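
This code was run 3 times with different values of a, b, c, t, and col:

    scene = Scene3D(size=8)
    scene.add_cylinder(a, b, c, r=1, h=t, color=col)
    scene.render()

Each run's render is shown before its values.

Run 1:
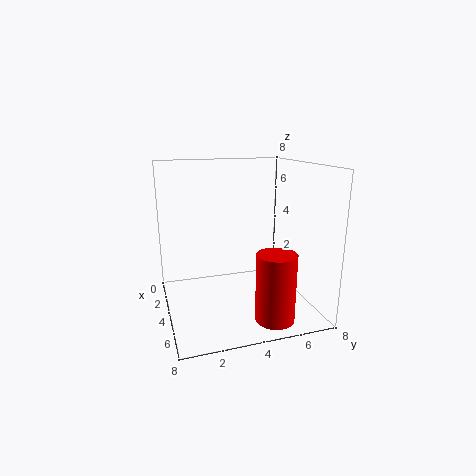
a = 7
b = 5
c = 0.5
t = 3.5
col = 'red'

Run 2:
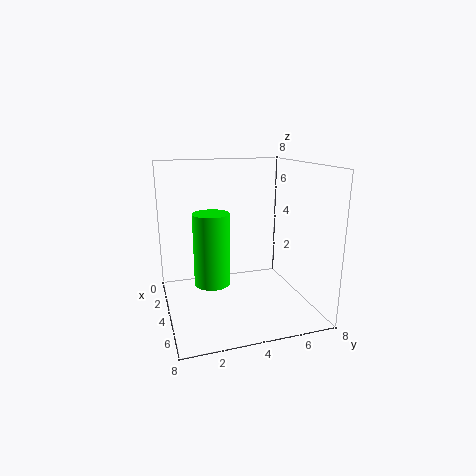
a = 4
b = 2.5
c = 1.5
t = 4
col = 'lime'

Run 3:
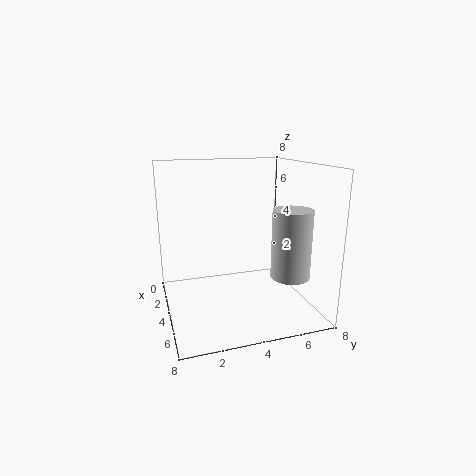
a = 6.5
b = 6
c = 2.5
t = 3.5
col = 'lightgray'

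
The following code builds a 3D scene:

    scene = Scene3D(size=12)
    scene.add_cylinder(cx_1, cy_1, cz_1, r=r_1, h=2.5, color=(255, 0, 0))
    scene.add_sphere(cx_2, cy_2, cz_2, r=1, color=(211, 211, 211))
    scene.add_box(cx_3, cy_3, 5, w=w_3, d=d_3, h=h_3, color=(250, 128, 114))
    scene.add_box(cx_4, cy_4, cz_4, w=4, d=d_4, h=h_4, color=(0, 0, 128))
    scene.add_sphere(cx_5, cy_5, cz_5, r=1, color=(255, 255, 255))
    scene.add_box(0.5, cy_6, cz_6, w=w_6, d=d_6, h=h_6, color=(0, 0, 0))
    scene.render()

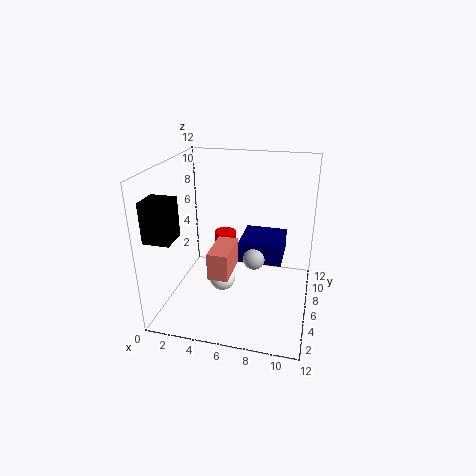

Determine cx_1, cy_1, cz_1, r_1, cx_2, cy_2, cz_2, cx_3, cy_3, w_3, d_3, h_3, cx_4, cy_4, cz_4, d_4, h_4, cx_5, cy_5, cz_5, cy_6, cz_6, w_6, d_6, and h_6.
cx_1 = 4, cy_1 = 9, cz_1 = 2.5, r_1 = 1, cx_2 = 7, cy_2 = 8, cz_2 = 3, cx_3 = 5, cy_3 = 1, w_3 = 1.5, d_3 = 3, h_3 = 2, cx_4 = 5.5, cy_4 = 8, cz_4 = 2.5, d_4 = 4, h_4 = 2, cx_5 = 5.5, cy_5 = 3, cz_5 = 4, cy_6 = 0.5, cz_6 = 7.5, w_6 = 2, d_6 = 2, h_6 = 3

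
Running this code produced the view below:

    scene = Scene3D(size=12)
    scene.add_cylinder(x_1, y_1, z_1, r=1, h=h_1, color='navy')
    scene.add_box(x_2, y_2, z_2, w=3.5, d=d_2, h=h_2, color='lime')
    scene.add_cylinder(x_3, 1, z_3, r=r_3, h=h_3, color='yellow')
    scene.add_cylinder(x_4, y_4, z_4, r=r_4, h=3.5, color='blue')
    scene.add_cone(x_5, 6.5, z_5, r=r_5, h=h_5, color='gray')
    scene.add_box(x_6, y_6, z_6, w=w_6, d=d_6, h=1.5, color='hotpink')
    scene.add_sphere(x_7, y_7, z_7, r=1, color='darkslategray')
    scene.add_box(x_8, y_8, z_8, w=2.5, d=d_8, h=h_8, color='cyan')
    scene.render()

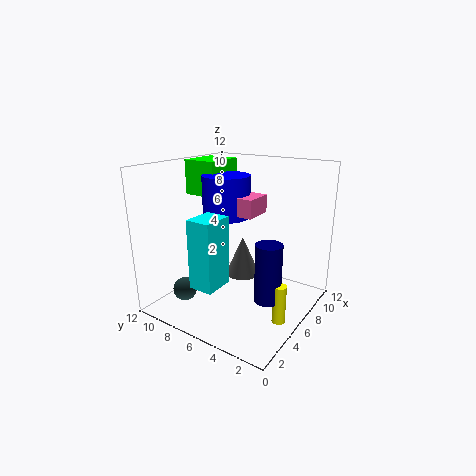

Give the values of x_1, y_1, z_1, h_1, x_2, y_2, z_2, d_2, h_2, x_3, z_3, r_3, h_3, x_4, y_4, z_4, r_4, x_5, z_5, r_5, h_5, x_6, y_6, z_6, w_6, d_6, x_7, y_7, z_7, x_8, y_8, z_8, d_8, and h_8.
x_1 = 4; y_1 = 2; z_1 = 2.5; h_1 = 4.5; x_2 = 6; y_2 = 8.5; z_2 = 9; d_2 = 3; h_2 = 3; x_3 = 4; z_3 = 1; r_3 = 0.5; h_3 = 3; x_4 = 6.5; y_4 = 7.5; z_4 = 7.5; r_4 = 2; x_5 = 7.5; z_5 = 2; r_5 = 1.5; h_5 = 3.5; x_6 = 5.5; y_6 = 4.5; z_6 = 8; w_6 = 2.5; d_6 = 1.5; x_7 = 3; y_7 = 9.5; z_7 = 1.5; x_8 = 1.5; y_8 = 5.5; z_8 = 3; d_8 = 2; h_8 = 5.5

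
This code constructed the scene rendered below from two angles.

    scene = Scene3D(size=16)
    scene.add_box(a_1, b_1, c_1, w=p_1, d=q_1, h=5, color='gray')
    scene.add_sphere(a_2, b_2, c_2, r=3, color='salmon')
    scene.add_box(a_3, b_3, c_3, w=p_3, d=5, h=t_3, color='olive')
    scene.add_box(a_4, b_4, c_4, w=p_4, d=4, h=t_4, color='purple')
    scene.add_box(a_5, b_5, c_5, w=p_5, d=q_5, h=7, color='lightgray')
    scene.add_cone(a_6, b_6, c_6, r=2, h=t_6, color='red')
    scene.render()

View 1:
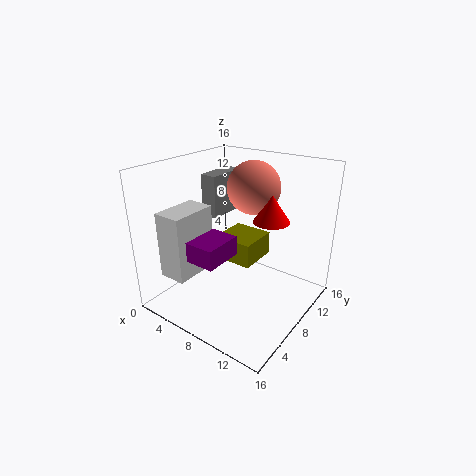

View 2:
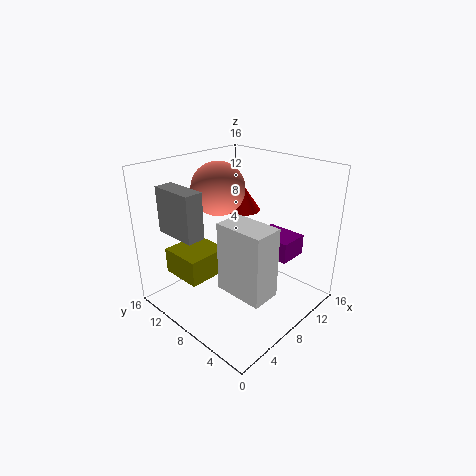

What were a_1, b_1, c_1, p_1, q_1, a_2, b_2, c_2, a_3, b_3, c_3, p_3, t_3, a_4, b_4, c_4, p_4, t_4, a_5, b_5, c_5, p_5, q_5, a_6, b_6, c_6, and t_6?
a_1 = 2
b_1 = 9
c_1 = 9
p_1 = 2
q_1 = 5
a_2 = 8
b_2 = 11
c_2 = 13
a_3 = 3
b_3 = 10
c_3 = 3
p_3 = 5
t_3 = 3
a_4 = 7
b_4 = 1
c_4 = 8
p_4 = 3
t_4 = 2
a_5 = 3
b_5 = 1
c_5 = 5
p_5 = 3
q_5 = 5
a_6 = 11
b_6 = 10
c_6 = 10
t_6 = 3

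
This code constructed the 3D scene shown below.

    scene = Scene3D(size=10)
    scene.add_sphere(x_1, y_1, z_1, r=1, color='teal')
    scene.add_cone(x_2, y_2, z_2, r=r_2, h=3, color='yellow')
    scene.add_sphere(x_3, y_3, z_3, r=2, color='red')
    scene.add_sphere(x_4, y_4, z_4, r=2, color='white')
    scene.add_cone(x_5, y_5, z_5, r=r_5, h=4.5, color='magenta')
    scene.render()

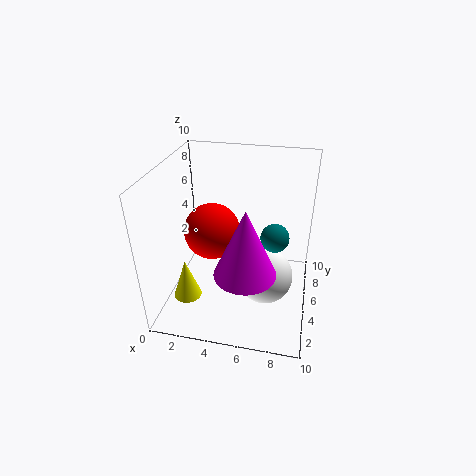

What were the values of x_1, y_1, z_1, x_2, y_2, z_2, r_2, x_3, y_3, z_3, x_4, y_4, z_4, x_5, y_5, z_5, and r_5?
x_1 = 7.5; y_1 = 5.5; z_1 = 5; x_2 = 1.5; y_2 = 3.5; z_2 = 0.5; r_2 = 1; x_3 = 3; y_3 = 5.5; z_3 = 5; x_4 = 7; y_4 = 5; z_4 = 2; x_5 = 6; y_5 = 2.5; z_5 = 4; r_5 = 2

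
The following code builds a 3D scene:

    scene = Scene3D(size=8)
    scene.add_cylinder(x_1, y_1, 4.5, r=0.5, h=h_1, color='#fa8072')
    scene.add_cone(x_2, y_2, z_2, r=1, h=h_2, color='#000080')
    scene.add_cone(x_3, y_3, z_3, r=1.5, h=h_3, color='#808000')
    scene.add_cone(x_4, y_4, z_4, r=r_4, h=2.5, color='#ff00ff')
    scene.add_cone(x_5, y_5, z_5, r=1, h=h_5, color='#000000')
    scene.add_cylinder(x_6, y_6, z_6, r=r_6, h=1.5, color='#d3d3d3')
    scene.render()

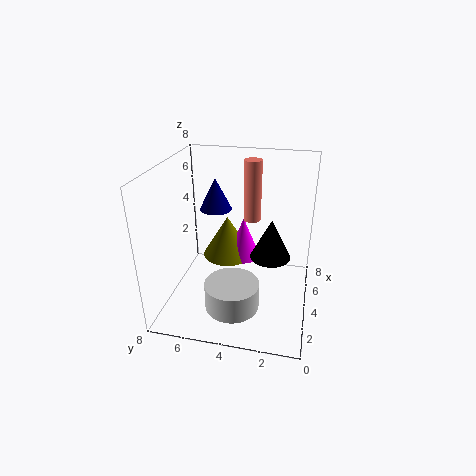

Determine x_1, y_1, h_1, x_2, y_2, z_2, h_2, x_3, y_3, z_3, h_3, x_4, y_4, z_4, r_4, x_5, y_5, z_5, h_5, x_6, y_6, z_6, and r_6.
x_1 = 5.5, y_1 = 3.5, h_1 = 3.5, x_2 = 6.5, y_2 = 6, z_2 = 4.5, h_2 = 2, x_3 = 5.5, y_3 = 5, z_3 = 2, h_3 = 2.5, x_4 = 5.5, y_4 = 4, z_4 = 2, r_4 = 1, x_5 = 2.5, y_5 = 2, z_5 = 4, h_5 = 2, x_6 = 2.5, y_6 = 4, z_6 = 0.5, r_6 = 1.5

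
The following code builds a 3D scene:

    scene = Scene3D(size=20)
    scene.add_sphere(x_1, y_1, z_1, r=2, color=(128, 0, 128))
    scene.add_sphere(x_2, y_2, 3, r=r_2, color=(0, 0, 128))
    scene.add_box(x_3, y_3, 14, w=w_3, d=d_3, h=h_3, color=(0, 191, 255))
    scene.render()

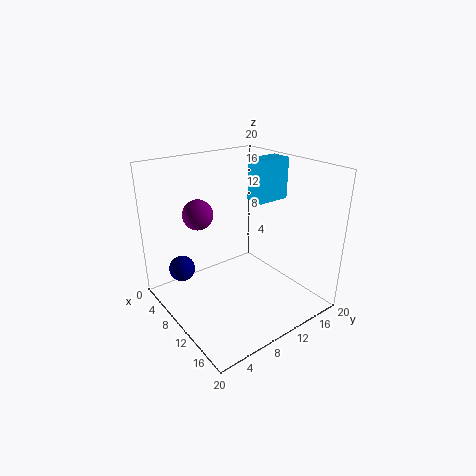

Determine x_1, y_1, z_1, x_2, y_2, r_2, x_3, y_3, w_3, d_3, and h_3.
x_1 = 8; y_1 = 5; z_1 = 14; x_2 = 2; y_2 = 5; r_2 = 2; x_3 = 7; y_3 = 14; w_3 = 3; d_3 = 5; h_3 = 6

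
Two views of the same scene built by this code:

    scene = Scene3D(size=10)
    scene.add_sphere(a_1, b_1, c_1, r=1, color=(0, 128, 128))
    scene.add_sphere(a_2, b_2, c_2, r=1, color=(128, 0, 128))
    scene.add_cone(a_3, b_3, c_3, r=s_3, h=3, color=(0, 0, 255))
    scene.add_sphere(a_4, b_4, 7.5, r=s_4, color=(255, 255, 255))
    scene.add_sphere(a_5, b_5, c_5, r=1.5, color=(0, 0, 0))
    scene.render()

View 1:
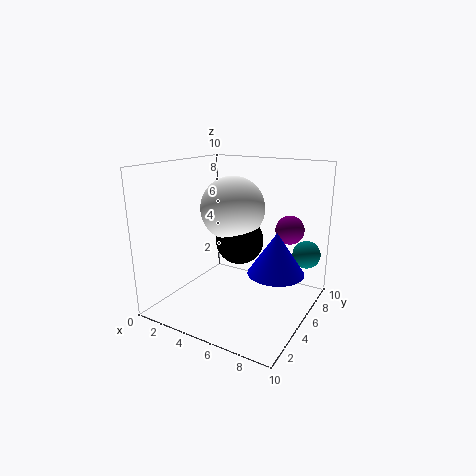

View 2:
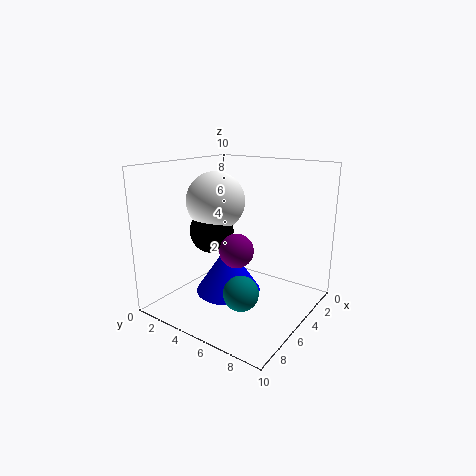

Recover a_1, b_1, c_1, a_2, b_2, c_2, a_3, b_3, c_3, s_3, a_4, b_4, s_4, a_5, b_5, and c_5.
a_1 = 9, b_1 = 8, c_1 = 3.5, a_2 = 8, b_2 = 7, c_2 = 5.5, a_3 = 7.5, b_3 = 6, c_3 = 2.5, s_3 = 2, a_4 = 5.5, b_4 = 3.5, s_4 = 2, a_5 = 6, b_5 = 3.5, c_5 = 5.5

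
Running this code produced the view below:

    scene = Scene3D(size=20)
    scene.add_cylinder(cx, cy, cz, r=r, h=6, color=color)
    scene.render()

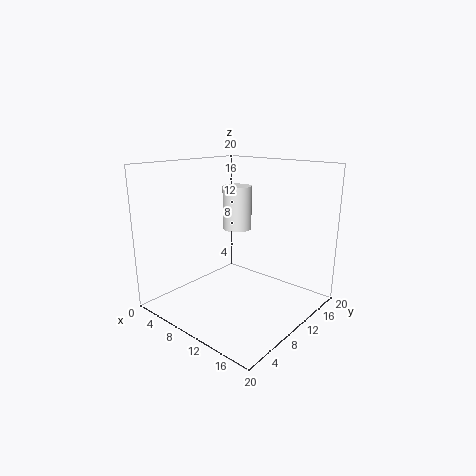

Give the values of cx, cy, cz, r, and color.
cx = 9, cy = 11, cz = 11, r = 2, color = 'white'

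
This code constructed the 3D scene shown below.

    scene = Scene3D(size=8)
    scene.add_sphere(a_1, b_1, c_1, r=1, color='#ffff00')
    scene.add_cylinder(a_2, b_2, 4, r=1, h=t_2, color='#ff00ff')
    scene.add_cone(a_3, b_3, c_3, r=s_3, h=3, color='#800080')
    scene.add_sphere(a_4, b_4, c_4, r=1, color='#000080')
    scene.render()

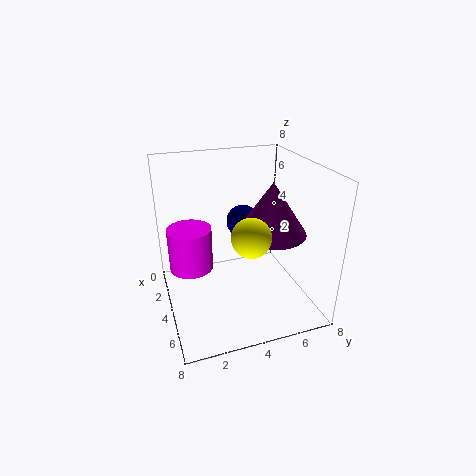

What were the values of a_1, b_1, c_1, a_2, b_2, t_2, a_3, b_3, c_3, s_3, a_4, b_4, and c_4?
a_1 = 6; b_1 = 4; c_1 = 5; a_2 = 6; b_2 = 1; t_2 = 2; a_3 = 4; b_3 = 6; c_3 = 4; s_3 = 2; a_4 = 2; b_4 = 5; c_4 = 4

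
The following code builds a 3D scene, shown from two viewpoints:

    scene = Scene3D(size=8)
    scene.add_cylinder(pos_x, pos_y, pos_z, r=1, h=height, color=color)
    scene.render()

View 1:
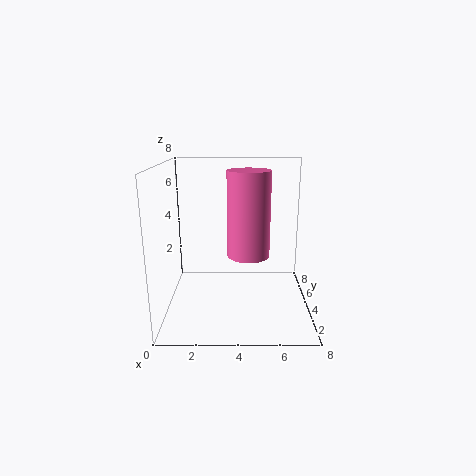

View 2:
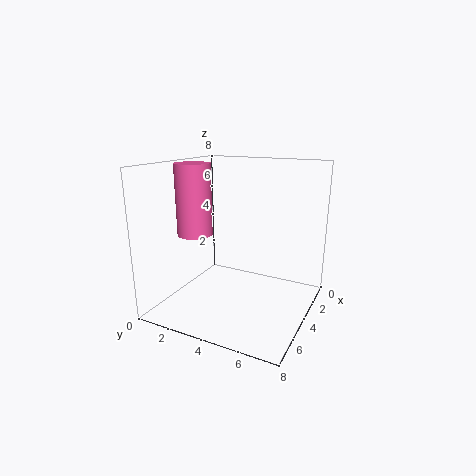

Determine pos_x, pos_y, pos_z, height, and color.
pos_x = 4.5
pos_y = 1.5
pos_z = 4
height = 4
color = 'hotpink'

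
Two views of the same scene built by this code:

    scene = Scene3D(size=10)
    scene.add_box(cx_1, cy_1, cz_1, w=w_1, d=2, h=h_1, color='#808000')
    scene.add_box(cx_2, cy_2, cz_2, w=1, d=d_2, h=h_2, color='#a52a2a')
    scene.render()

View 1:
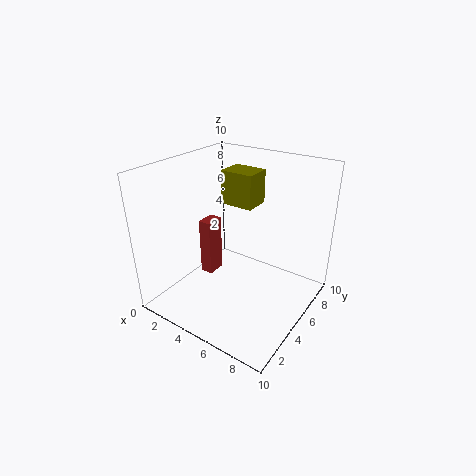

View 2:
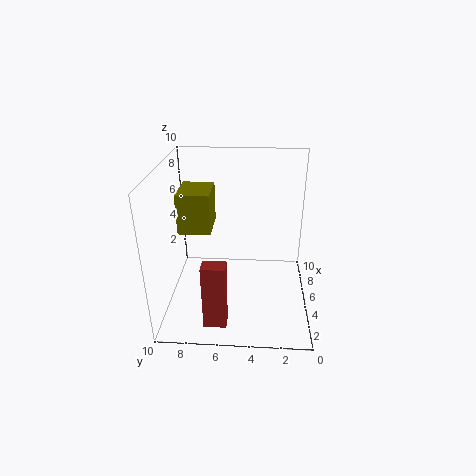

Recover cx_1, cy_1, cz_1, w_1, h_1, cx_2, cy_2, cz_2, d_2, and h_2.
cx_1 = 2.5, cy_1 = 6.5, cz_1 = 6.5, w_1 = 2.5, h_1 = 2.5, cx_2 = 1, cy_2 = 5.5, cz_2 = 0.5, d_2 = 1.5, h_2 = 4.5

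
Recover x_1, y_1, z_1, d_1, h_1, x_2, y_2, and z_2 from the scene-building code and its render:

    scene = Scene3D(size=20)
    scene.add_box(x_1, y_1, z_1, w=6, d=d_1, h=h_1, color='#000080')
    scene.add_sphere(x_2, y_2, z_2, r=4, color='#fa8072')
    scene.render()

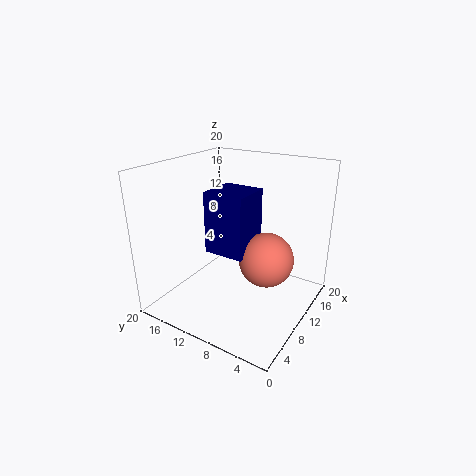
x_1 = 9
y_1 = 9
z_1 = 7
d_1 = 6
h_1 = 9
x_2 = 13
y_2 = 7
z_2 = 6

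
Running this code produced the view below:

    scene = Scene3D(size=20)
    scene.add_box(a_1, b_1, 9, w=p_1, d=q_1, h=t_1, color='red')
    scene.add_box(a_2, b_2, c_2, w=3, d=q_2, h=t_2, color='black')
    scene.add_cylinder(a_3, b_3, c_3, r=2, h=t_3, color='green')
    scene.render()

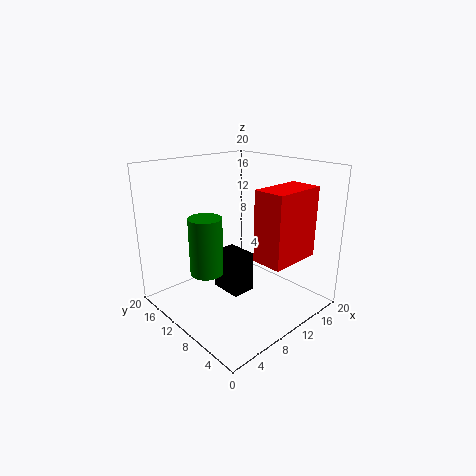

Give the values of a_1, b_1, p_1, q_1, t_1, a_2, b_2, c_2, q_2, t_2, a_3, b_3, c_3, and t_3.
a_1 = 8, b_1 = 1, p_1 = 7, q_1 = 4, t_1 = 9, a_2 = 5, b_2 = 5, c_2 = 5, q_2 = 4, t_2 = 5, a_3 = 3, b_3 = 8, c_3 = 8, t_3 = 7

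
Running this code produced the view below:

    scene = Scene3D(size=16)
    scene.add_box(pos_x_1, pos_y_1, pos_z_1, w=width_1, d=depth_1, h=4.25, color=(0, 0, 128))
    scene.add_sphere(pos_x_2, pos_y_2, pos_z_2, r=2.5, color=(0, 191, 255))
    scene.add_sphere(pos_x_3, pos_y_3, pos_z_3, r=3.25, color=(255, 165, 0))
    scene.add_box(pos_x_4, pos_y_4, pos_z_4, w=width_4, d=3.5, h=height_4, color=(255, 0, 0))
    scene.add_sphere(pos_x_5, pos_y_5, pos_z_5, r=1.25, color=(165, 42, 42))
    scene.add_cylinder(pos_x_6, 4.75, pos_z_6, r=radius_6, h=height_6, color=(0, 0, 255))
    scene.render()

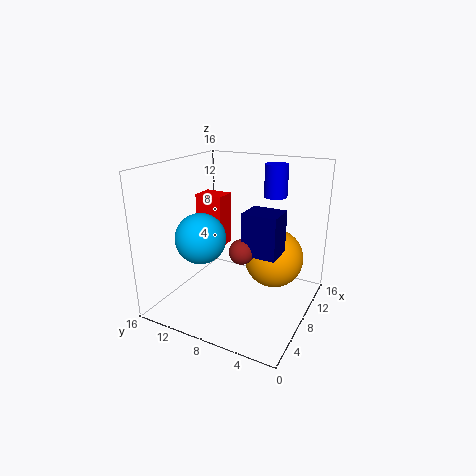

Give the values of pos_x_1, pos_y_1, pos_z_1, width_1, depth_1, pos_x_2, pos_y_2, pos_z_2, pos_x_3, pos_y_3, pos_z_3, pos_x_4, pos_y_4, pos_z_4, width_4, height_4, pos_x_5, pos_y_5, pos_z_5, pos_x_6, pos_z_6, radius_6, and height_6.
pos_x_1 = 4.25, pos_y_1 = 2.25, pos_z_1 = 8, width_1 = 3, depth_1 = 3.5, pos_x_2 = 3, pos_y_2 = 9.5, pos_z_2 = 9.5, pos_x_3 = 9.5, pos_y_3 = 4.25, pos_z_3 = 5.75, pos_x_4 = 10.5, pos_y_4 = 11.75, pos_z_4 = 5, width_4 = 2.75, height_4 = 6.5, pos_x_5 = 4.5, pos_y_5 = 5.75, pos_z_5 = 8.25, pos_x_6 = 10.5, pos_z_6 = 12.5, radius_6 = 1.25, height_6 = 3.5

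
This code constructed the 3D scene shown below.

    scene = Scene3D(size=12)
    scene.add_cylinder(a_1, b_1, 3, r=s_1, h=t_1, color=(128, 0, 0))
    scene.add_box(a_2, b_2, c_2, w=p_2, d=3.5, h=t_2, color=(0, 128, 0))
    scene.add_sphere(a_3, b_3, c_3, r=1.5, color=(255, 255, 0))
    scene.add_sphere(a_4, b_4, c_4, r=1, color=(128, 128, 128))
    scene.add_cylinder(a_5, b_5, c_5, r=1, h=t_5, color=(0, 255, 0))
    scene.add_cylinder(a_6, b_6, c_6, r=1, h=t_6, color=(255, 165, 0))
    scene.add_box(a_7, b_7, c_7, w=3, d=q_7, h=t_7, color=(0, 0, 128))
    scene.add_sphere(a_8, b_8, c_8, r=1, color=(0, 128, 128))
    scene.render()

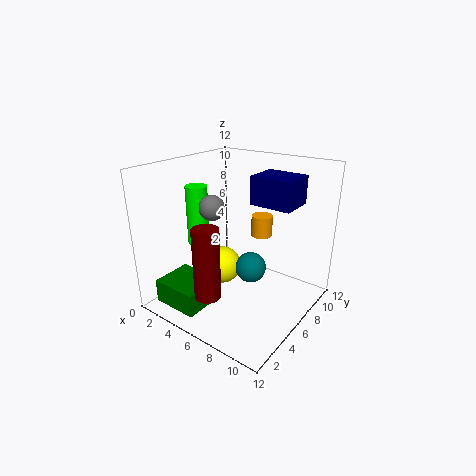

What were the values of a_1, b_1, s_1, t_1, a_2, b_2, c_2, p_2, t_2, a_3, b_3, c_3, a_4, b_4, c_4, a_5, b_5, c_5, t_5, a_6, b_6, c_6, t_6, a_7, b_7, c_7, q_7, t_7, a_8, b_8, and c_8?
a_1 = 6.5; b_1 = 1.5; s_1 = 1; t_1 = 5.5; a_2 = 1; b_2 = 1; c_2 = 0.5; p_2 = 4; t_2 = 2; a_3 = 5.5; b_3 = 4.5; c_3 = 4; a_4 = 5; b_4 = 4; c_4 = 9; a_5 = 1; b_5 = 6.5; c_5 = 4; t_5 = 5.5; a_6 = 5.5; b_6 = 10.5; c_6 = 4.5; t_6 = 2; a_7 = 8.5; b_7 = 4; c_7 = 10; q_7 = 2.5; t_7 = 2; a_8 = 10; b_8 = 2; c_8 = 6.5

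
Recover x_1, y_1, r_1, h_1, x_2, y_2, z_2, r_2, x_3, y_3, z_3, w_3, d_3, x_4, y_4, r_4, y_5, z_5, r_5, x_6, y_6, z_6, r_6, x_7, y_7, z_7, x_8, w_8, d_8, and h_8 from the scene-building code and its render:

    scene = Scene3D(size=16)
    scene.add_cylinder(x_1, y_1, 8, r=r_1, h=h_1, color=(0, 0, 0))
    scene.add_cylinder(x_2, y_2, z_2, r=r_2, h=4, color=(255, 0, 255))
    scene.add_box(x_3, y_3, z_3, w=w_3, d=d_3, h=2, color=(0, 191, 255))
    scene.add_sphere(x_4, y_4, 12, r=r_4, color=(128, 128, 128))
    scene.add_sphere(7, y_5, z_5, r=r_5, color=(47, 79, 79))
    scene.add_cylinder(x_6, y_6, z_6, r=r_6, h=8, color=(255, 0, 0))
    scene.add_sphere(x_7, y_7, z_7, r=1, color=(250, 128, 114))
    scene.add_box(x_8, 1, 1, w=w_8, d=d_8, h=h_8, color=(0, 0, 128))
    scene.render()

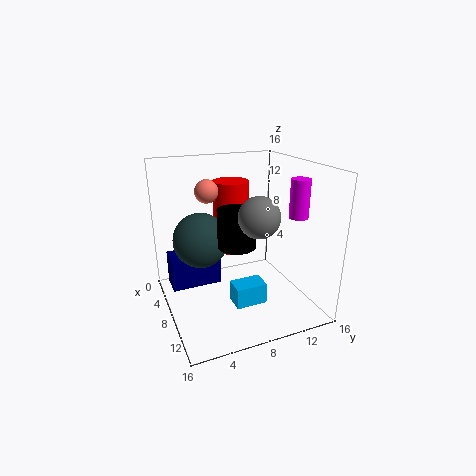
x_1 = 10; y_1 = 7; r_1 = 2; h_1 = 4; x_2 = 12; y_2 = 13; z_2 = 11; r_2 = 1; x_3 = 13; y_3 = 5; z_3 = 4; w_3 = 2; d_3 = 3; x_4 = 13; y_4 = 8; r_4 = 2; y_5 = 4; z_5 = 8; r_5 = 3; x_6 = 6; y_6 = 8; z_6 = 6; r_6 = 2; x_7 = 13; y_7 = 3; z_7 = 15; x_8 = 2; w_8 = 3; d_8 = 6; h_8 = 4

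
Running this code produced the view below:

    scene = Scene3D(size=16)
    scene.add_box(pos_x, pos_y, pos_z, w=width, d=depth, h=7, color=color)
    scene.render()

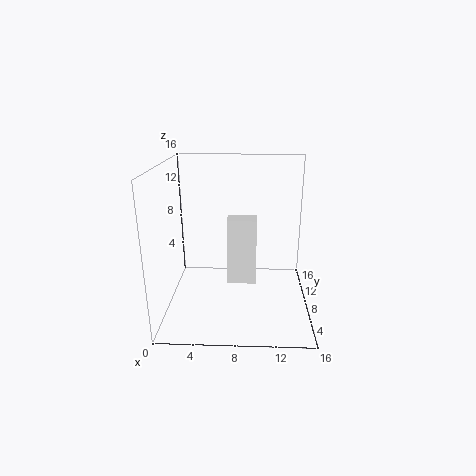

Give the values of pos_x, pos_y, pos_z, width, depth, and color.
pos_x = 7, pos_y = 5, pos_z = 4, width = 3, depth = 2, color = 'white'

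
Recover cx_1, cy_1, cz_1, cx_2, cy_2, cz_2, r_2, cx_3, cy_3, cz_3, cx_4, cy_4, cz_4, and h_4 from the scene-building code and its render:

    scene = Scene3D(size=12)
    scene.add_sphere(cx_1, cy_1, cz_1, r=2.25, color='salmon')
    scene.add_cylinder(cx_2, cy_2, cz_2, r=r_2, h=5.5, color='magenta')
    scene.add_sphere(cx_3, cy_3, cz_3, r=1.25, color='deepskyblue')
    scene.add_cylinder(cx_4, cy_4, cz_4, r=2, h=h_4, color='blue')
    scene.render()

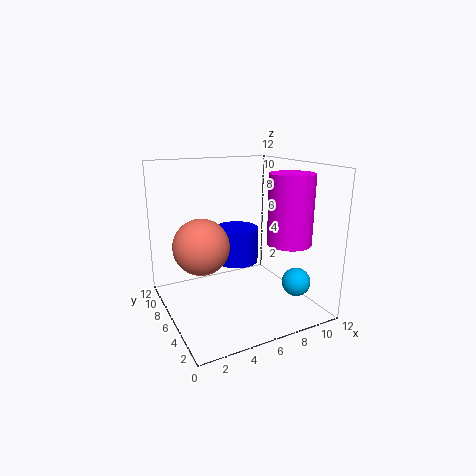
cx_1 = 2.75; cy_1 = 6; cz_1 = 5.75; cx_2 = 9; cy_2 = 3; cz_2 = 6; r_2 = 1.75; cx_3 = 10.75; cy_3 = 4; cz_3 = 1.75; cx_4 = 7.25; cy_4 = 8.75; cz_4 = 2.75; h_4 = 3.25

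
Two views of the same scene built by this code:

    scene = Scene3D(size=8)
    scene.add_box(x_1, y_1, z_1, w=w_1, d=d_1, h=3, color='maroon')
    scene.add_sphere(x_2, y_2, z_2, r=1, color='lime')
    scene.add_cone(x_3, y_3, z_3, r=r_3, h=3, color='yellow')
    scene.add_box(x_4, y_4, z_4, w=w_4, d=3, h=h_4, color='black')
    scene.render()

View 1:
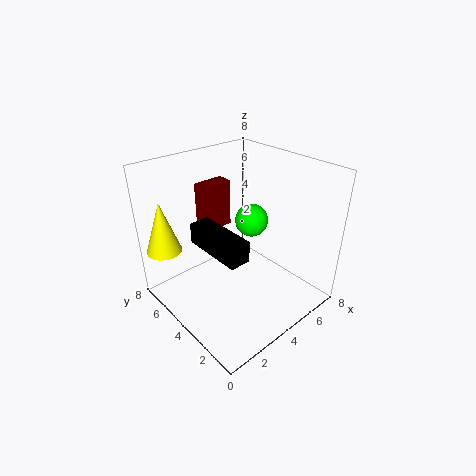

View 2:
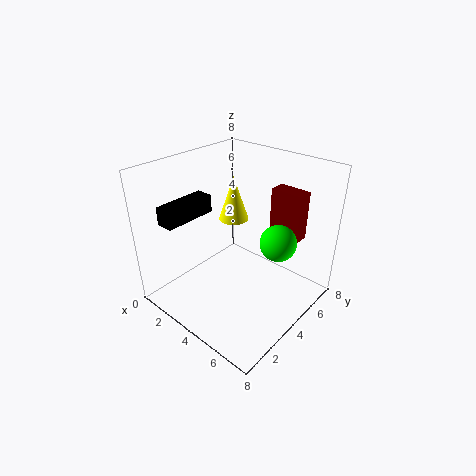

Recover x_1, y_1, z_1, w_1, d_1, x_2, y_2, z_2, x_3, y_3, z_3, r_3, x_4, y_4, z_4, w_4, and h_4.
x_1 = 4; y_1 = 7; z_1 = 3; w_1 = 2; d_1 = 1; x_2 = 6; y_2 = 5; z_2 = 4; x_3 = 1; y_3 = 7; z_3 = 3; r_3 = 1; x_4 = 1; y_4 = 1; z_4 = 5; w_4 = 1; h_4 = 1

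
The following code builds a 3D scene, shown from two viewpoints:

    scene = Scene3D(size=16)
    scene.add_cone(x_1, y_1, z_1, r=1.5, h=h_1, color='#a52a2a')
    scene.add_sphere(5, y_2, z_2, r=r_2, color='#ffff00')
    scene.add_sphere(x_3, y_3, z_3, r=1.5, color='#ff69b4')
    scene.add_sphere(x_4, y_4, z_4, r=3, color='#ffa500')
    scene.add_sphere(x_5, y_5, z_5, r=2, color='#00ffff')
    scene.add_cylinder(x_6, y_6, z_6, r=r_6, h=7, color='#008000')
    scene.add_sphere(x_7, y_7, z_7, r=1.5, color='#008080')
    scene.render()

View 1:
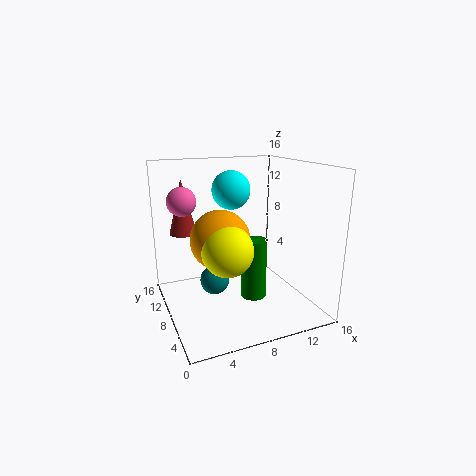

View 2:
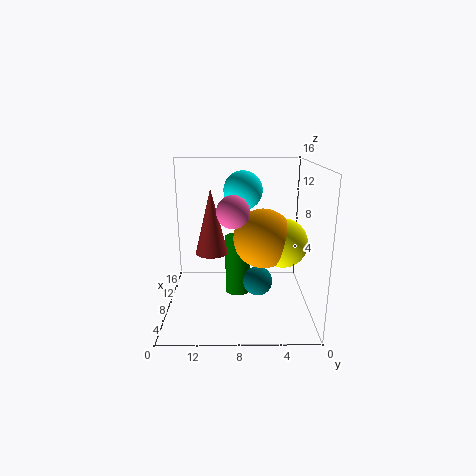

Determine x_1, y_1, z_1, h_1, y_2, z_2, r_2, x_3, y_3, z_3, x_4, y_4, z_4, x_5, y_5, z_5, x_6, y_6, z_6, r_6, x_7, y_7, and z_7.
x_1 = 2.5
y_1 = 10.5
z_1 = 8.5
h_1 = 6
y_2 = 3.5
z_2 = 8.5
r_2 = 2.5
x_3 = 2
y_3 = 8.5
z_3 = 12.5
x_4 = 5
y_4 = 5.5
z_4 = 9
x_5 = 7
y_5 = 7.5
z_5 = 13.5
x_6 = 10
y_6 = 8
z_6 = 0.5
r_6 = 1.5
x_7 = 4.5
y_7 = 6
z_7 = 4.5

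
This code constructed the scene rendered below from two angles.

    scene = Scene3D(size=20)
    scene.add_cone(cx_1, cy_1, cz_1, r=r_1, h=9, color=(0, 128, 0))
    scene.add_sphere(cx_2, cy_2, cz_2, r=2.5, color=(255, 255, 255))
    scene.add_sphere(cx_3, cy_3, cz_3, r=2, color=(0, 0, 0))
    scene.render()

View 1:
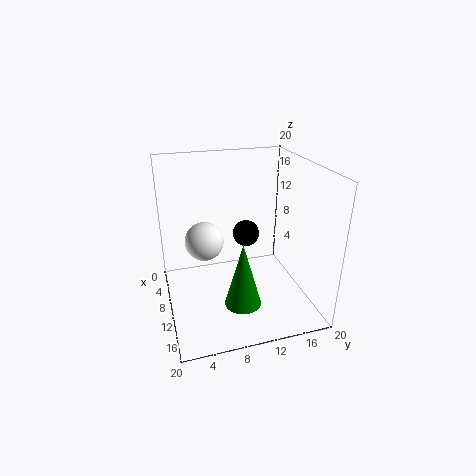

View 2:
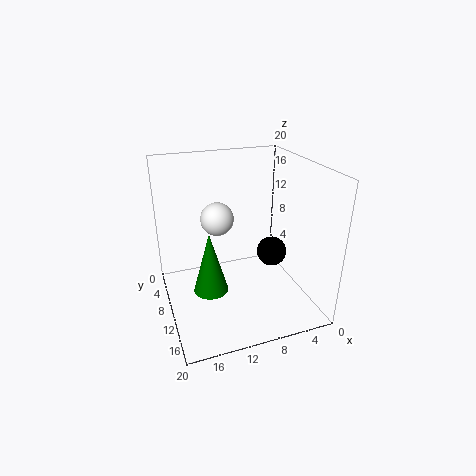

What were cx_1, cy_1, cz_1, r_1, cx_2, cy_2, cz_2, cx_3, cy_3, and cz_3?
cx_1 = 14; cy_1 = 9.5; cz_1 = 2; r_1 = 2.5; cx_2 = 11.5; cy_2 = 5; cz_2 = 11; cx_3 = 6; cy_3 = 12.5; cz_3 = 8.5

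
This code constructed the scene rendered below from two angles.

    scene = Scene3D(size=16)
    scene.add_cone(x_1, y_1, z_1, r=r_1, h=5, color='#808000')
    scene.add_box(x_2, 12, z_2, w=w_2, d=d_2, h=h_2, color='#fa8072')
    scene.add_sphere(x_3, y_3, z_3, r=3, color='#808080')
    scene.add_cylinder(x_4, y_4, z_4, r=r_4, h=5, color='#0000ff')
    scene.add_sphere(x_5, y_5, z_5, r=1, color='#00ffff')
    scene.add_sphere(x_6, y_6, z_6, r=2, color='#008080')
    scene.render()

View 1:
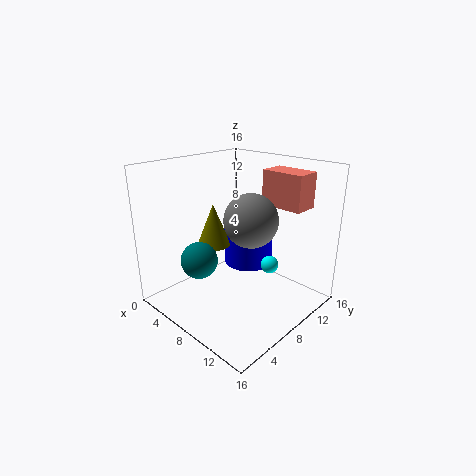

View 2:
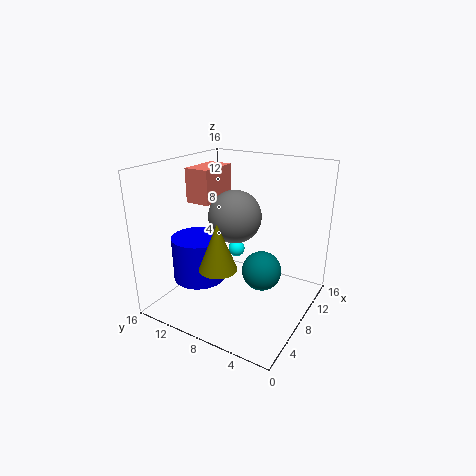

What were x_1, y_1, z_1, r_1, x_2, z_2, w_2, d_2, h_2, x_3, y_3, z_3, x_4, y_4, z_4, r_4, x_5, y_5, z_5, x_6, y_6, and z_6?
x_1 = 4, y_1 = 8, z_1 = 6, r_1 = 2, x_2 = 8, z_2 = 11, w_2 = 5, d_2 = 3, h_2 = 4, x_3 = 9, y_3 = 9, z_3 = 10, x_4 = 6, y_4 = 12, z_4 = 3, r_4 = 3, x_5 = 11, y_5 = 10, z_5 = 5, x_6 = 6, y_6 = 4, z_6 = 6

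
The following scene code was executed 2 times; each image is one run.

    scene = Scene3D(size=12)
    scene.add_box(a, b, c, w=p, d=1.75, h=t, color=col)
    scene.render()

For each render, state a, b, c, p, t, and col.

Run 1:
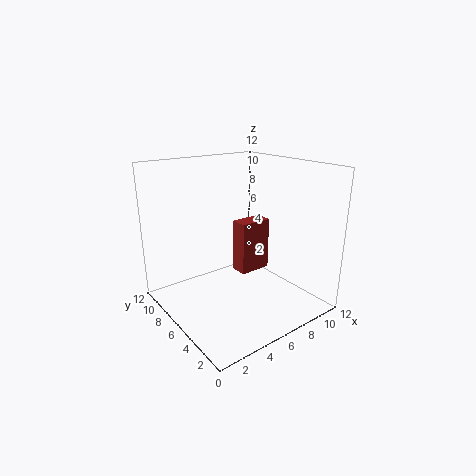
a = 8.75
b = 8.75
c = 0.5
p = 3.25
t = 5.25
col = 'brown'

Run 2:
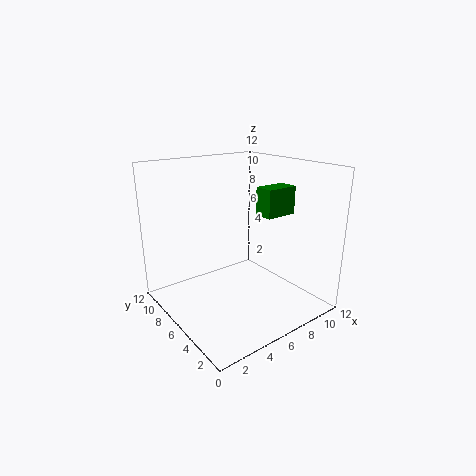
a = 8.75
b = 5.25
c = 7.25
p = 3
t = 2.5
col = 'green'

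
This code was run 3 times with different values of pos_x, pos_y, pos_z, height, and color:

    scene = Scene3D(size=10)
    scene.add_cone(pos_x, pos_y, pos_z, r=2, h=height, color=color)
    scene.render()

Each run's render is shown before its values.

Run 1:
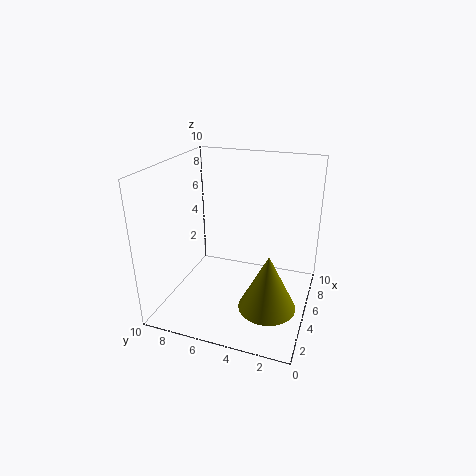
pos_x = 4, pos_y = 2.5, pos_z = 0.5, height = 4, color = 'olive'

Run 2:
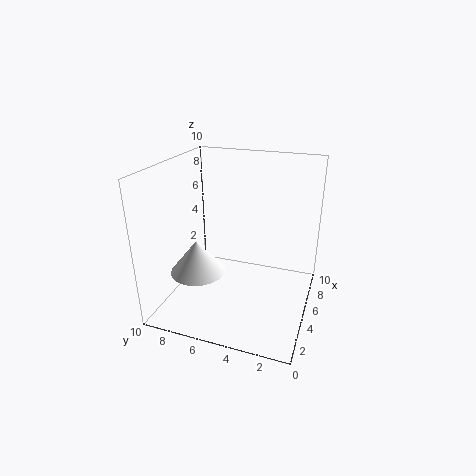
pos_x = 4.5, pos_y = 8, pos_z = 2, height = 2.5, color = 'white'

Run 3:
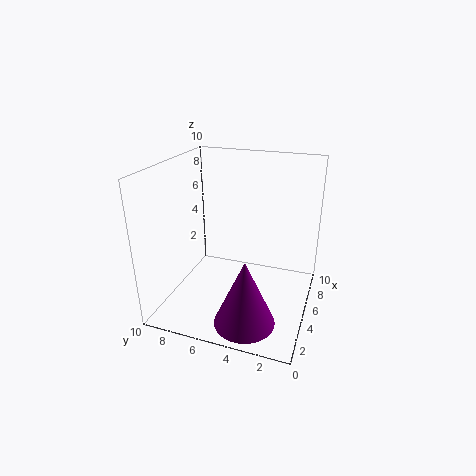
pos_x = 2, pos_y = 3.5, pos_z = 0.5, height = 4.5, color = 'purple'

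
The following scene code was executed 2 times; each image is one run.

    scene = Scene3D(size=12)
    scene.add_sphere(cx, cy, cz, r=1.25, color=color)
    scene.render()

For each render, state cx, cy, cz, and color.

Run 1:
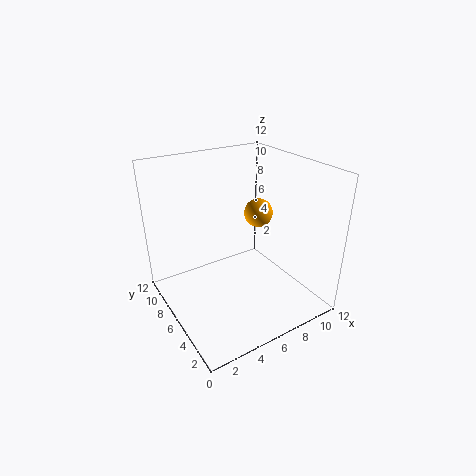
cx = 8.75; cy = 7; cz = 7.25; color = 'orange'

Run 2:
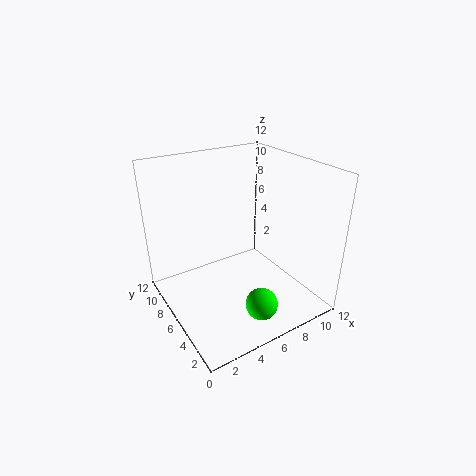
cx = 5.5; cy = 1.75; cz = 2.25; color = 'lime'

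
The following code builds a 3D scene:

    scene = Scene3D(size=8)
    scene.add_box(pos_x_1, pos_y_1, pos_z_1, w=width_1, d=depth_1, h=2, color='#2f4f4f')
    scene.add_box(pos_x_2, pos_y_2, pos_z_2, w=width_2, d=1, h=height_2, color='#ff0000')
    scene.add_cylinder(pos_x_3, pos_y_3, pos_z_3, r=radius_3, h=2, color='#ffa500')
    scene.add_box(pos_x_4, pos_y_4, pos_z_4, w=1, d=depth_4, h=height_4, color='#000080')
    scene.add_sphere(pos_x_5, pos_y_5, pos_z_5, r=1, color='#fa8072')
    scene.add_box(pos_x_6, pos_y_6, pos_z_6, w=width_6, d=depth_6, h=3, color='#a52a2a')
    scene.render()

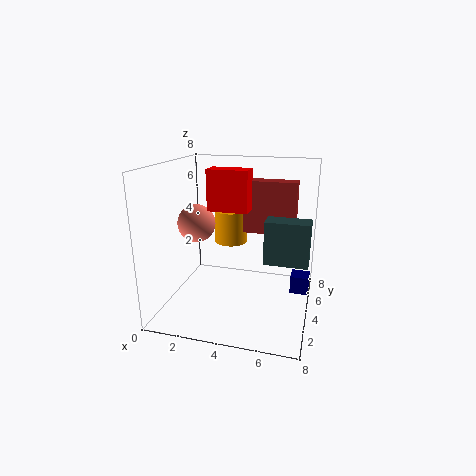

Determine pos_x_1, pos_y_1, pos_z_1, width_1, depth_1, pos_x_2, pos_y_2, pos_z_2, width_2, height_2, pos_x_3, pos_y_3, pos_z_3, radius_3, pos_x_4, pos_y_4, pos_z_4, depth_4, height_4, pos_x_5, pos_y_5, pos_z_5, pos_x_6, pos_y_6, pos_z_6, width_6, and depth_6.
pos_x_1 = 6, pos_y_1 = 1, pos_z_1 = 4, width_1 = 2, depth_1 = 1, pos_x_2 = 3, pos_y_2 = 2, pos_z_2 = 6, width_2 = 2, height_2 = 2, pos_x_3 = 3, pos_y_3 = 6, pos_z_3 = 3, radius_3 = 1, pos_x_4 = 7, pos_y_4 = 4, pos_z_4 = 1, depth_4 = 1, height_4 = 1, pos_x_5 = 2, pos_y_5 = 3, pos_z_5 = 5, pos_x_6 = 4, pos_y_6 = 5, pos_z_6 = 4, width_6 = 3, depth_6 = 1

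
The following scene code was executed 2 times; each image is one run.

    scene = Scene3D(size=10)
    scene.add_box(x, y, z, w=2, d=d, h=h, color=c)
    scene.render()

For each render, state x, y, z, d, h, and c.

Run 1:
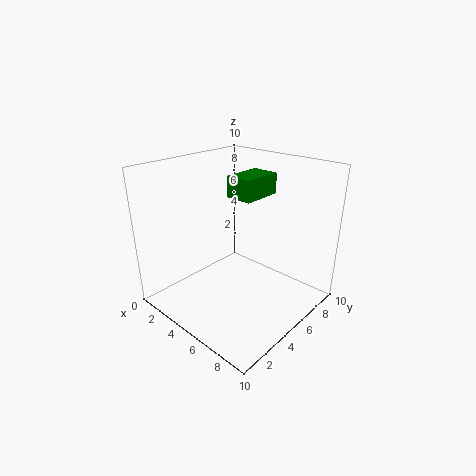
x = 3.5, y = 5.5, z = 7.5, d = 3, h = 1.5, c = 'green'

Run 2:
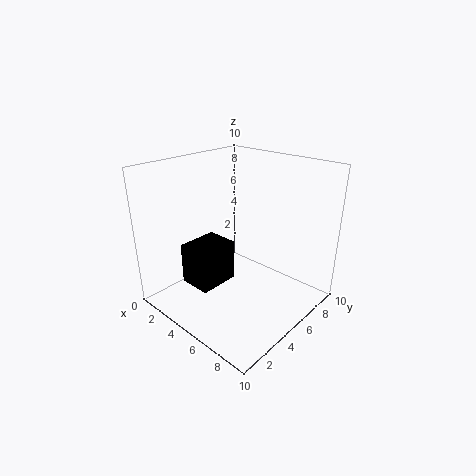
x = 4.5, y = 0.5, z = 3.5, d = 2.5, h = 2.5, c = 'black'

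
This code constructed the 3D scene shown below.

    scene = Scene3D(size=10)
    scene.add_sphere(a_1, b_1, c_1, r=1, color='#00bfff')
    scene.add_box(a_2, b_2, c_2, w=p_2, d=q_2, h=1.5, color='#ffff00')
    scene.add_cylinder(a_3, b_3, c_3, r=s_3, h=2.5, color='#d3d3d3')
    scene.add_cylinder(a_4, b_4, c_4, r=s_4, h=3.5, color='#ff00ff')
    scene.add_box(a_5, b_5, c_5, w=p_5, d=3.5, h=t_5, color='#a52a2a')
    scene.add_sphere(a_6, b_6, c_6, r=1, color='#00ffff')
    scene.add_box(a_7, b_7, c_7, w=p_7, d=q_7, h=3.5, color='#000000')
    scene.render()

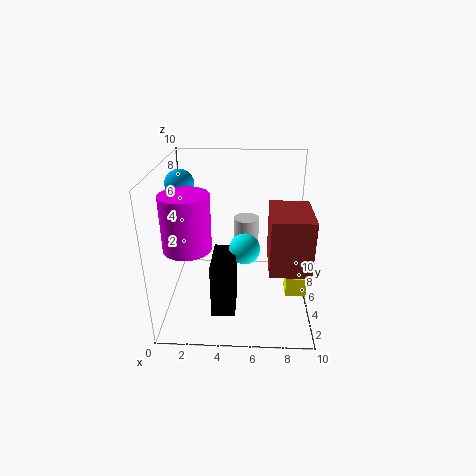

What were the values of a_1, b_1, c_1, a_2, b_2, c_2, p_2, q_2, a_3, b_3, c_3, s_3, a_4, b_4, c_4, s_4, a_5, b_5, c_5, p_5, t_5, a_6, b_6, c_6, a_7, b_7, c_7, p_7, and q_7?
a_1 = 1; b_1 = 6; c_1 = 8.5; a_2 = 8.5; b_2 = 4.5; c_2 = 0.5; p_2 = 1.5; q_2 = 1.5; a_3 = 5.5; b_3 = 8.5; c_3 = 2.5; s_3 = 1; a_4 = 2; b_4 = 2.5; c_4 = 5.5; s_4 = 1.5; a_5 = 7; b_5 = 1; c_5 = 4.5; p_5 = 2.5; t_5 = 3.5; a_6 = 5.5; b_6 = 3.5; c_6 = 5; a_7 = 3.5; b_7 = 1; c_7 = 1.5; p_7 = 1.5; q_7 = 3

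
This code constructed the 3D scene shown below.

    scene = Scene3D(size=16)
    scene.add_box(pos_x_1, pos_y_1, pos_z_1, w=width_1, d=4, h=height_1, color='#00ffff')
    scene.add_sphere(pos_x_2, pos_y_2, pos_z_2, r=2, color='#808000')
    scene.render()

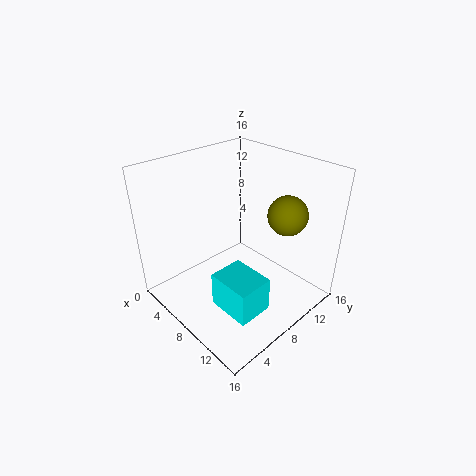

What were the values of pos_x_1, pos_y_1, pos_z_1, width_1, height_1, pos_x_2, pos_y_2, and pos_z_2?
pos_x_1 = 8
pos_y_1 = 4
pos_z_1 = 1
width_1 = 5
height_1 = 4
pos_x_2 = 13
pos_y_2 = 10
pos_z_2 = 12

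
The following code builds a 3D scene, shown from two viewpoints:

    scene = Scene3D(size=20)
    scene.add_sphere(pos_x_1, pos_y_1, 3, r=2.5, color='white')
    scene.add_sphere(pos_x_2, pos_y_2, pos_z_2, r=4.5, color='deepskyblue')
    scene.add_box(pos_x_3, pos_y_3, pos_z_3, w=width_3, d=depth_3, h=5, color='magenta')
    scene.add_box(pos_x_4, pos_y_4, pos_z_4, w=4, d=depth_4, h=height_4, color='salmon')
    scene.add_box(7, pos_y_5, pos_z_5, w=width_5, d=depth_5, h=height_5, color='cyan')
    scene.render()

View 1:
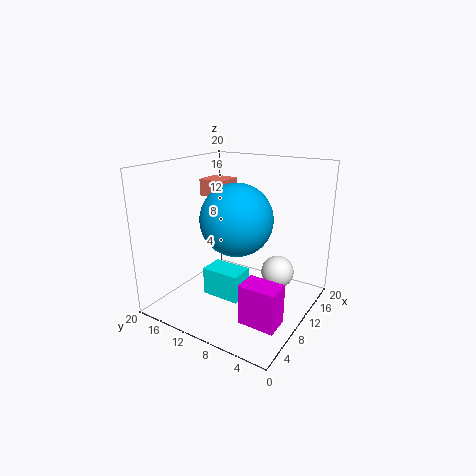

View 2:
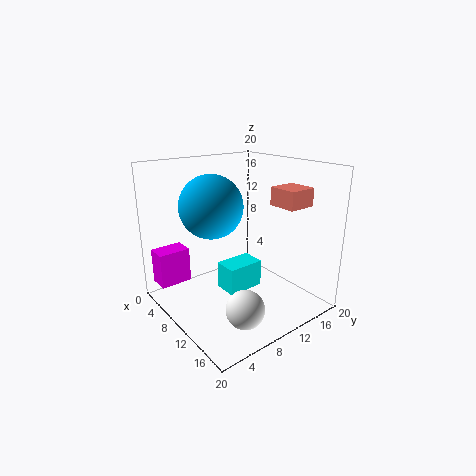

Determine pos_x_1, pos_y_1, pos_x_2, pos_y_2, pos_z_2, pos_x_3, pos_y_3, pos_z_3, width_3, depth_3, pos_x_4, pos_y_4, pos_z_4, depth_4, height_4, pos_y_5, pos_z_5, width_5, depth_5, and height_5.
pos_x_1 = 16; pos_y_1 = 6.5; pos_x_2 = 6.5; pos_y_2 = 8; pos_z_2 = 14; pos_x_3 = 2; pos_y_3 = 0.5; pos_z_3 = 3; width_3 = 3; depth_3 = 4.5; pos_x_4 = 12; pos_y_4 = 14; pos_z_4 = 14.5; depth_4 = 4; height_4 = 2.5; pos_y_5 = 8.5; pos_z_5 = 1.5; width_5 = 3.5; depth_5 = 5.5; height_5 = 4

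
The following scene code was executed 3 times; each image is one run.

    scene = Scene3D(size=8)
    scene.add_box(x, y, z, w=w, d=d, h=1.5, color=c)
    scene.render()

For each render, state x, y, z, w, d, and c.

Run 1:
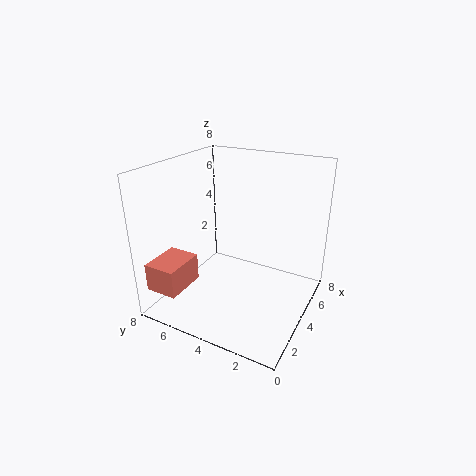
x = 0.25
y = 5.75
z = 1.75
w = 2.25
d = 1.75
c = 'salmon'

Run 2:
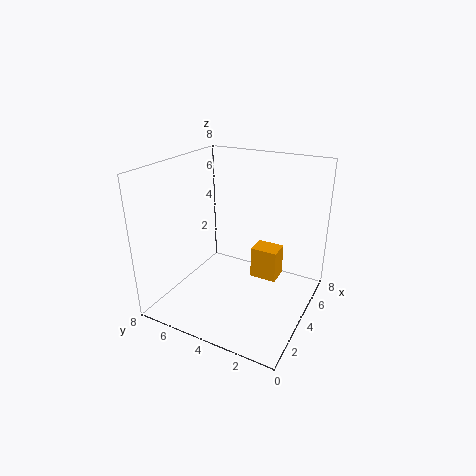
x = 2
y = 1
z = 3.25
w = 1
d = 1.25
c = 'orange'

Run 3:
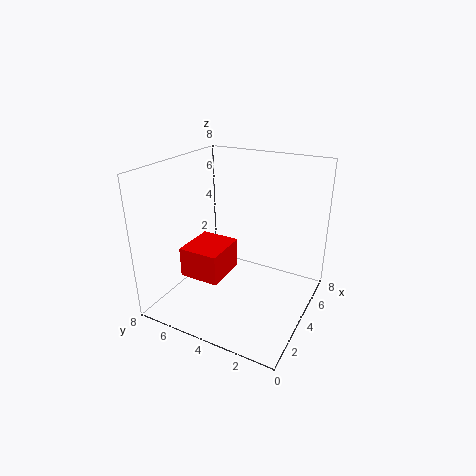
x = 0.75
y = 3.5
z = 3
w = 2.25
d = 2
c = 'red'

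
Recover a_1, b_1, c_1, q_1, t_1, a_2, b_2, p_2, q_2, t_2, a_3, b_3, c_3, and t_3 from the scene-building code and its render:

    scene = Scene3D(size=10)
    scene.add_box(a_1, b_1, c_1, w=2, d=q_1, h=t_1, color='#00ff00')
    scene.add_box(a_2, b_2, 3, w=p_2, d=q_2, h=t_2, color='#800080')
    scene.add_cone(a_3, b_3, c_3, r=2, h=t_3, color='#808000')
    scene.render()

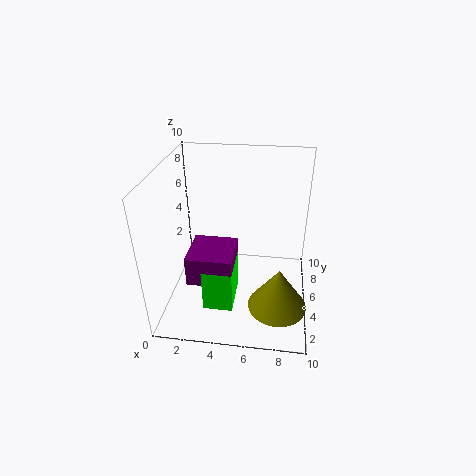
a_1 = 3
b_1 = 2
c_1 = 1
q_1 = 3
t_1 = 3
a_2 = 2
b_2 = 2
p_2 = 3
q_2 = 3
t_2 = 2
a_3 = 8
b_3 = 3
c_3 = 1
t_3 = 3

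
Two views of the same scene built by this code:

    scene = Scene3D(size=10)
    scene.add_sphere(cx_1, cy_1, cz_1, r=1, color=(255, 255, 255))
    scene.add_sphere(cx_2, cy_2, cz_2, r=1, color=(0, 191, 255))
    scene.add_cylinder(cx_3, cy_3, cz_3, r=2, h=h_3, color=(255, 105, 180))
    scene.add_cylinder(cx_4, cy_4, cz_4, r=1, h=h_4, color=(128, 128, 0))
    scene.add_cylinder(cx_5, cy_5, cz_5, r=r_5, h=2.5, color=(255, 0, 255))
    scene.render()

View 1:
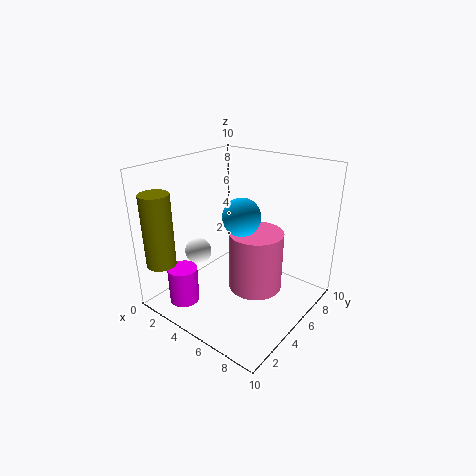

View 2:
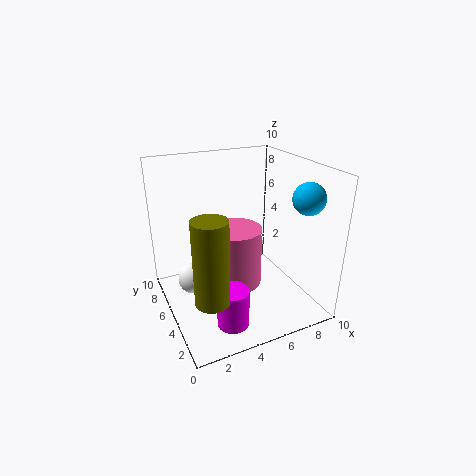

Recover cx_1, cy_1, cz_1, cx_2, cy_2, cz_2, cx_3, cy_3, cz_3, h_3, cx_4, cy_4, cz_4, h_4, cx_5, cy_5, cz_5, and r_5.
cx_1 = 1.5; cy_1 = 4.5; cz_1 = 3; cx_2 = 8; cy_2 = 1.5; cz_2 = 8.5; cx_3 = 5.5; cy_3 = 6.5; cz_3 = 0.5; h_3 = 4.5; cx_4 = 1.5; cy_4 = 1; cz_4 = 3.5; h_4 = 5; cx_5 = 3; cy_5 = 1.5; cz_5 = 1; r_5 = 1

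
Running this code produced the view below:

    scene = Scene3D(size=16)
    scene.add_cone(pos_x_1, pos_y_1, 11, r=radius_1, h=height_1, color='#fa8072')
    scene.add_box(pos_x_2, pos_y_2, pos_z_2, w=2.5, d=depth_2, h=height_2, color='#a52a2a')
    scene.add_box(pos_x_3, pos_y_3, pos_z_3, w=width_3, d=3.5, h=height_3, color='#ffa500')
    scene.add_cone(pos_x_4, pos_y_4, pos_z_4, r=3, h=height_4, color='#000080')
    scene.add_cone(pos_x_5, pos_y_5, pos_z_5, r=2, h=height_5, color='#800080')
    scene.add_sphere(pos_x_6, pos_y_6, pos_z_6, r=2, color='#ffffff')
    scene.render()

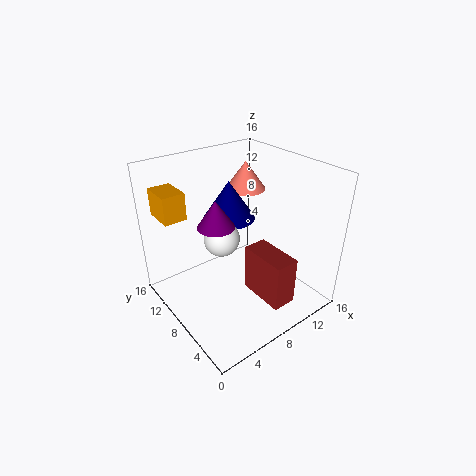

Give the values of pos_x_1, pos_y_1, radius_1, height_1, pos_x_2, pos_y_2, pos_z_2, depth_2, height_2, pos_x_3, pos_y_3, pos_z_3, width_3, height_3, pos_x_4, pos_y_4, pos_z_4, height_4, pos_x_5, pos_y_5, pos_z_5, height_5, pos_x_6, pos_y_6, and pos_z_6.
pos_x_1 = 13
pos_y_1 = 13
radius_1 = 2.5
height_1 = 3.5
pos_x_2 = 7
pos_y_2 = 0.5
pos_z_2 = 3.5
depth_2 = 5
height_2 = 5
pos_x_3 = 1
pos_y_3 = 11
pos_z_3 = 10.5
width_3 = 2.5
height_3 = 3
pos_x_4 = 9
pos_y_4 = 11
pos_z_4 = 9
height_4 = 4.5
pos_x_5 = 5.5
pos_y_5 = 8.5
pos_z_5 = 10
height_5 = 3
pos_x_6 = 6.5
pos_y_6 = 9
pos_z_6 = 8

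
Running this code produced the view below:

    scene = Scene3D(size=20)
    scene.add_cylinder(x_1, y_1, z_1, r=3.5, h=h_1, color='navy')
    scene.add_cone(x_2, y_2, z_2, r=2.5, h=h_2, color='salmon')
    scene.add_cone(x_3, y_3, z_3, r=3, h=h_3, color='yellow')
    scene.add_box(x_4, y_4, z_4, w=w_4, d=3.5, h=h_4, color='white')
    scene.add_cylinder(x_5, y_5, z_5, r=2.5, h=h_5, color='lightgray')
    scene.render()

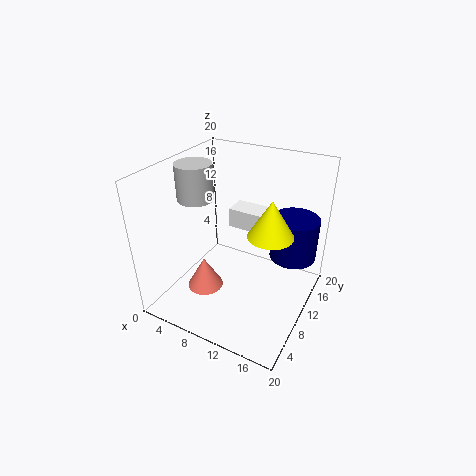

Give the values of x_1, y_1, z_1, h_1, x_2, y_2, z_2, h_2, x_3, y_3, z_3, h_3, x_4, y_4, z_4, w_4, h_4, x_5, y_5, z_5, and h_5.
x_1 = 16; y_1 = 16.5; z_1 = 5; h_1 = 6.5; x_2 = 6.5; y_2 = 6.5; z_2 = 3; h_2 = 4.5; x_3 = 15; y_3 = 9.5; z_3 = 12; h_3 = 5; x_4 = 6; y_4 = 14.5; z_4 = 8.5; w_4 = 6; h_4 = 3; x_5 = 4; y_5 = 9; z_5 = 15; h_5 = 5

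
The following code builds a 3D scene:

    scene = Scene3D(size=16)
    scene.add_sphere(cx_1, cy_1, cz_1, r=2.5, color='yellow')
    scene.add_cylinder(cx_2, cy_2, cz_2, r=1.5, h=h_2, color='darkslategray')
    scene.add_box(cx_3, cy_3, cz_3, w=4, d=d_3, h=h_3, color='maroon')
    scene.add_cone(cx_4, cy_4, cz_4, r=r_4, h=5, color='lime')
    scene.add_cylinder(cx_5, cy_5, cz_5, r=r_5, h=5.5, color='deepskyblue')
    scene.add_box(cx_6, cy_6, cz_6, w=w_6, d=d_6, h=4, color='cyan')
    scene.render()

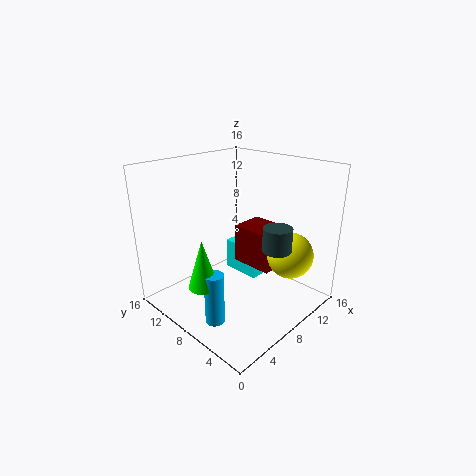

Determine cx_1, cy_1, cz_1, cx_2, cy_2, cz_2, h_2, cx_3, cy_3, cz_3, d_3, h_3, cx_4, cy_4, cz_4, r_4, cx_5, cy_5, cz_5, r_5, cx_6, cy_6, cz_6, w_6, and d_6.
cx_1 = 11, cy_1 = 3, cz_1 = 6.5, cx_2 = 8.5, cy_2 = 3, cz_2 = 8, h_2 = 2.5, cx_3 = 9.5, cy_3 = 5, cz_3 = 4, d_3 = 5, h_3 = 4.5, cx_4 = 2, cy_4 = 7, cz_4 = 5, r_4 = 1.5, cx_5 = 2.5, cy_5 = 6, cz_5 = 1, r_5 = 1, cx_6 = 12, cy_6 = 9, cz_6 = 0.5, w_6 = 2, d_6 = 5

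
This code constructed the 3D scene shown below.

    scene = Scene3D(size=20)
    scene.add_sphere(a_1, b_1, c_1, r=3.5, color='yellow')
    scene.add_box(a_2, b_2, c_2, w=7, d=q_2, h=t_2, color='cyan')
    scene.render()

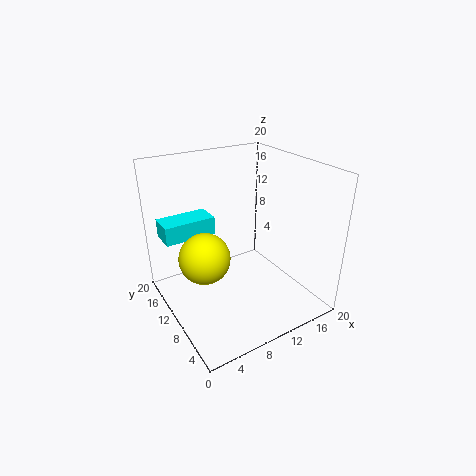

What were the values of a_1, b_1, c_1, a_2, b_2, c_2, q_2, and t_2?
a_1 = 5; b_1 = 10.5; c_1 = 8; a_2 = 0.5; b_2 = 12; c_2 = 10.5; q_2 = 3.5; t_2 = 2.5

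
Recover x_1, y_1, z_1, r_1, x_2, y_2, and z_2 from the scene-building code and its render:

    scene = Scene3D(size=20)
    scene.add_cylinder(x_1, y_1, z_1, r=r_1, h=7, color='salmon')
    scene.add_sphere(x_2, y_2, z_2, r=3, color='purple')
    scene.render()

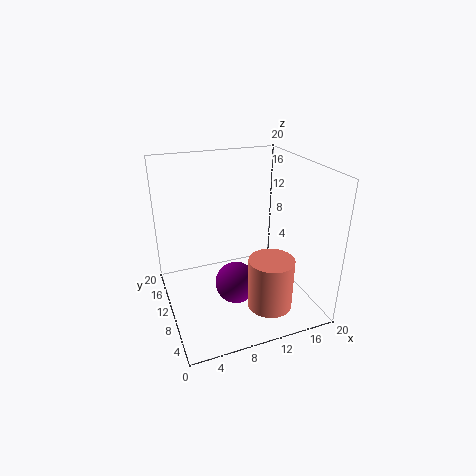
x_1 = 12.5
y_1 = 4.5
z_1 = 2
r_1 = 3
x_2 = 9.5
y_2 = 9.5
z_2 = 3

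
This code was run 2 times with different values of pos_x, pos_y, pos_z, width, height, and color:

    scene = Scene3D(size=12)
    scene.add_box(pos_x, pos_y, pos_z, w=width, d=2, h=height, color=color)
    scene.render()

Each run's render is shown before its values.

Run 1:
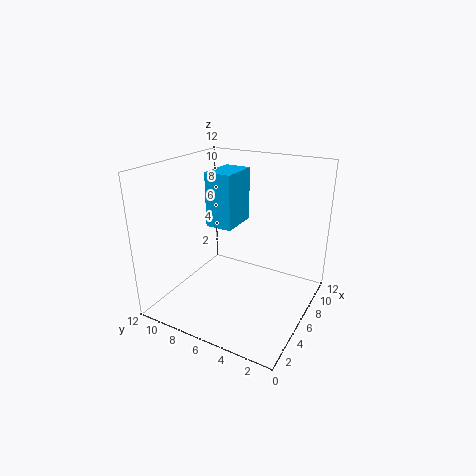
pos_x = 3
pos_y = 5
pos_z = 8
width = 3
height = 4
color = 'deepskyblue'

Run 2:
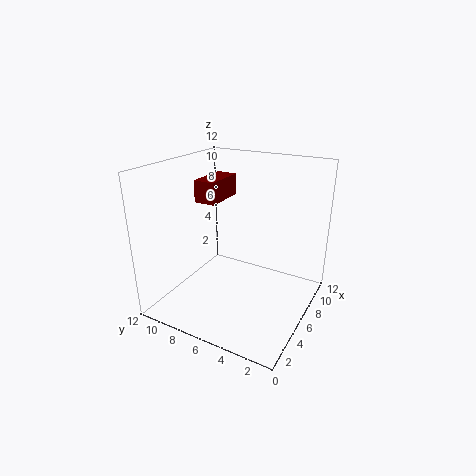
pos_x = 7
pos_y = 9
pos_z = 8
width = 4
height = 2
color = 'maroon'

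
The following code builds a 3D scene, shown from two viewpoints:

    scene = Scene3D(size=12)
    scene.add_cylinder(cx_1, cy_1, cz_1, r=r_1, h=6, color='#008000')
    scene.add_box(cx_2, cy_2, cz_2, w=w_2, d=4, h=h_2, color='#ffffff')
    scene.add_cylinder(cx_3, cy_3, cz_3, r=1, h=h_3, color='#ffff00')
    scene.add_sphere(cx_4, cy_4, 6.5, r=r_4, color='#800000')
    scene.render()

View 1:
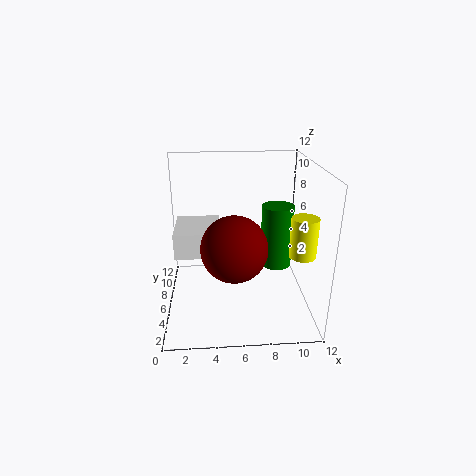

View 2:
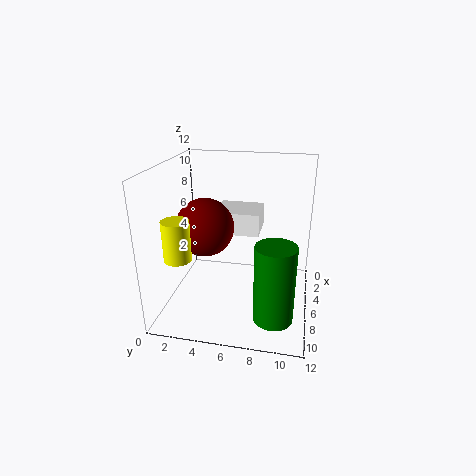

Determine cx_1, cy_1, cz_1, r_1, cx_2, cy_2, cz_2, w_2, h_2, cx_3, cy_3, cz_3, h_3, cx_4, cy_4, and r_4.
cx_1 = 10
cy_1 = 9.5
cz_1 = 1.5
r_1 = 1.5
cx_2 = 1
cy_2 = 3.5
cz_2 = 5.5
w_2 = 3.5
h_2 = 2
cx_3 = 10.5
cy_3 = 2.5
cz_3 = 6
h_3 = 3
cx_4 = 5.5
cy_4 = 3
r_4 = 2.5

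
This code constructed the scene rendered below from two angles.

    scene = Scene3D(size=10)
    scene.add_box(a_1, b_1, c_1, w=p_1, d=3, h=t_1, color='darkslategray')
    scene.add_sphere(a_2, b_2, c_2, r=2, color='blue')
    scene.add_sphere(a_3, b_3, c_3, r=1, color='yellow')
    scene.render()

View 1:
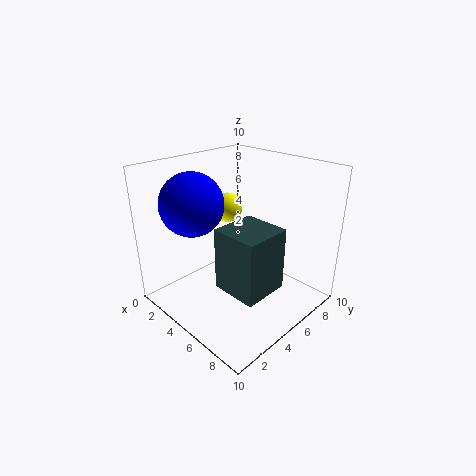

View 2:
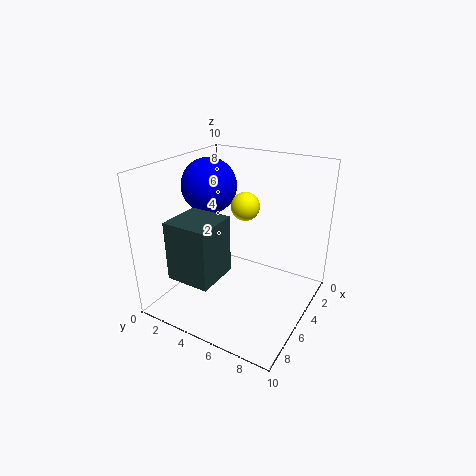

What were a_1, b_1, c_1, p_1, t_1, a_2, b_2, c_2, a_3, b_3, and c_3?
a_1 = 6
b_1 = 2
c_1 = 3
p_1 = 3
t_1 = 4
a_2 = 4
b_2 = 2
c_2 = 8
a_3 = 4
b_3 = 5
c_3 = 7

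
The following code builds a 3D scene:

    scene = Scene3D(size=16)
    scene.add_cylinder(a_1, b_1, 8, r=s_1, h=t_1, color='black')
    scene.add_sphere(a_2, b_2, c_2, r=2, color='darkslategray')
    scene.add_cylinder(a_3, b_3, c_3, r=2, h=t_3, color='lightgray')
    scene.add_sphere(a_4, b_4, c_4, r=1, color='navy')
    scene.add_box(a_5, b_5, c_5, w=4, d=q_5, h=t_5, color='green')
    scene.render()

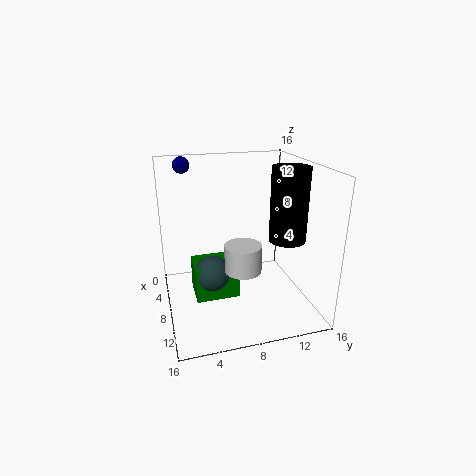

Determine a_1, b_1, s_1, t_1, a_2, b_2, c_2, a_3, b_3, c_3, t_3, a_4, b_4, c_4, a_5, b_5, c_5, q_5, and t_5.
a_1 = 10; b_1 = 13; s_1 = 2; t_1 = 8; a_2 = 8; b_2 = 5; c_2 = 4; a_3 = 10; b_3 = 8; c_3 = 5; t_3 = 3; a_4 = 1; b_4 = 3; c_4 = 15; a_5 = 5; b_5 = 3; c_5 = 1; q_5 = 5; t_5 = 4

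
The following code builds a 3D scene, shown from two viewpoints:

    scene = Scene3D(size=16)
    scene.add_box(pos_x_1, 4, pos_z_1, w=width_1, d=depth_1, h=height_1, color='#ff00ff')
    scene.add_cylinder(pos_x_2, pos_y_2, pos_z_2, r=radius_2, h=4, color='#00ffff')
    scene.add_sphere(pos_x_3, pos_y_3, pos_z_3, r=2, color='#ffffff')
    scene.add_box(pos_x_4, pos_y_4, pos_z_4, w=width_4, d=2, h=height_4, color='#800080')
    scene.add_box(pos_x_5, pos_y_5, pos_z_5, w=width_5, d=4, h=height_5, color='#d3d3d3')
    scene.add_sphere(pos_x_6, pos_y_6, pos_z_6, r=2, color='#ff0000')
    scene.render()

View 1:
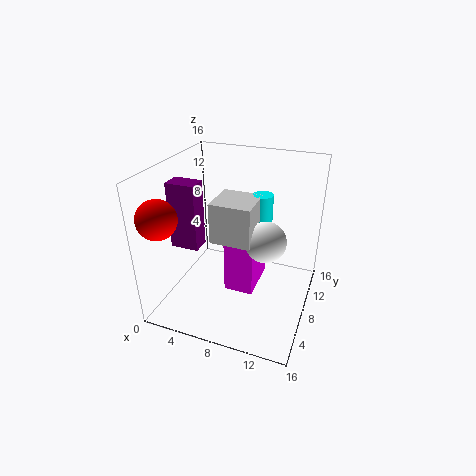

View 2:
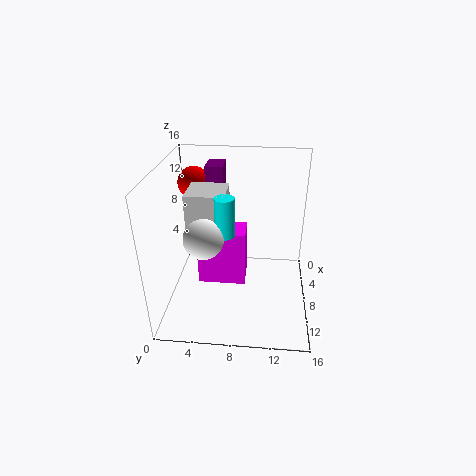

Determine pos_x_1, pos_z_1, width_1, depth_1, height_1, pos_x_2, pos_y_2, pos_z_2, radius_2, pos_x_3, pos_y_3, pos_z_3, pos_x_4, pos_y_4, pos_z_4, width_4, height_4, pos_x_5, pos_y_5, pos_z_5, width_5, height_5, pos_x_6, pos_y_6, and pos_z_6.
pos_x_1 = 8, pos_z_1 = 4, width_1 = 3, depth_1 = 5, height_1 = 6, pos_x_2 = 11, pos_y_2 = 7, pos_z_2 = 10, radius_2 = 1, pos_x_3 = 12, pos_y_3 = 5, pos_z_3 = 10, pos_x_4 = 2, pos_y_4 = 4, pos_z_4 = 8, width_4 = 3, height_4 = 7, pos_x_5 = 7, pos_y_5 = 3, pos_z_5 = 10, width_5 = 4, height_5 = 4, pos_x_6 = 2, pos_y_6 = 2, pos_z_6 = 12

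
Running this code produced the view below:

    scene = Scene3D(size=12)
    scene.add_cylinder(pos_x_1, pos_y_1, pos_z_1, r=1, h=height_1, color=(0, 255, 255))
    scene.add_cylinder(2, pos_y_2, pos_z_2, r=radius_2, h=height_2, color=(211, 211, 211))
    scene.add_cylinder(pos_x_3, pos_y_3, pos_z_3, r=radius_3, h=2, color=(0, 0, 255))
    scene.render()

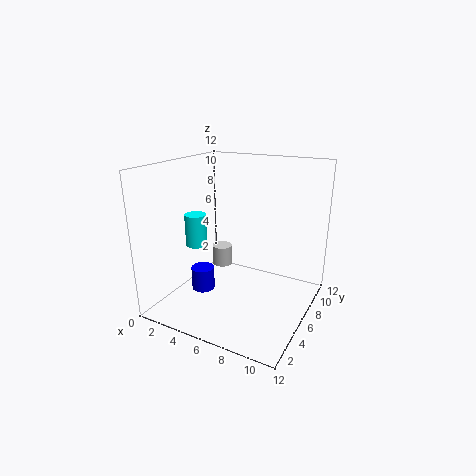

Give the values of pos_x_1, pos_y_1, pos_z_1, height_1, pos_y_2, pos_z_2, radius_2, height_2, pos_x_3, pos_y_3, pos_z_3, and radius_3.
pos_x_1 = 1, pos_y_1 = 7, pos_z_1 = 4, height_1 = 3, pos_y_2 = 10, pos_z_2 = 1, radius_2 = 1, height_2 = 2, pos_x_3 = 3, pos_y_3 = 5, pos_z_3 = 1, radius_3 = 1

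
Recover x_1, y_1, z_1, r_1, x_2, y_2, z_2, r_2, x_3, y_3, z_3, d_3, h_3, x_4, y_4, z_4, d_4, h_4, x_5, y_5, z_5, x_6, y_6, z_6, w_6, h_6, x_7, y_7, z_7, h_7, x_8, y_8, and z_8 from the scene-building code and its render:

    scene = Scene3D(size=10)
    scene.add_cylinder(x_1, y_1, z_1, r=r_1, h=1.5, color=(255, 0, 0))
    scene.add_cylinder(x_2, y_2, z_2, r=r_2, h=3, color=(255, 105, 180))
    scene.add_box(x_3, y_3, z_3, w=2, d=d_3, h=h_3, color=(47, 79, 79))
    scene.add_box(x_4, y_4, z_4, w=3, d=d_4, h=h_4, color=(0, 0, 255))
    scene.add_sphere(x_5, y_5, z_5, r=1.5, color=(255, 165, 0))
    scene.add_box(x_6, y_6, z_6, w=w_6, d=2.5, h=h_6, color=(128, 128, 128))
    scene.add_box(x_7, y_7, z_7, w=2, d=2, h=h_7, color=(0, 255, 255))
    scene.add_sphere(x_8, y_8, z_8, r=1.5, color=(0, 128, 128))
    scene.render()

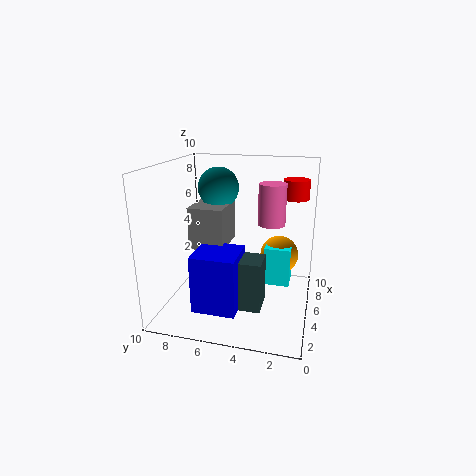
x_1 = 9; y_1 = 1.5; z_1 = 7; r_1 = 1; x_2 = 7; y_2 = 3; z_2 = 5.5; r_2 = 1; x_3 = 3; y_3 = 3; z_3 = 0.5; d_3 = 3.5; h_3 = 3.5; x_4 = 2; y_4 = 4.5; z_4 = 0.5; d_4 = 3; h_4 = 4; x_5 = 8.5; y_5 = 2.5; z_5 = 2.5; x_6 = 4.5; y_6 = 6; z_6 = 4; w_6 = 3.5; h_6 = 3; x_7 = 7; y_7 = 1.5; z_7 = 0.5; h_7 = 3; x_8 = 7; y_8 = 7; z_8 = 8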